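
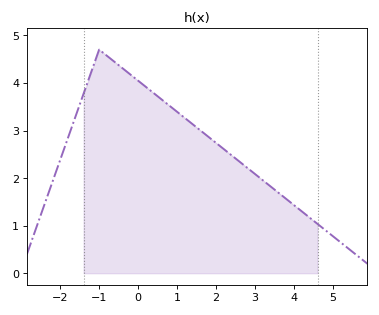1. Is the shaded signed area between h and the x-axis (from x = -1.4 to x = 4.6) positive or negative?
positive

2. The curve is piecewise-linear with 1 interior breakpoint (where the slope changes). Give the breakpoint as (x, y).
(-1, 4.7)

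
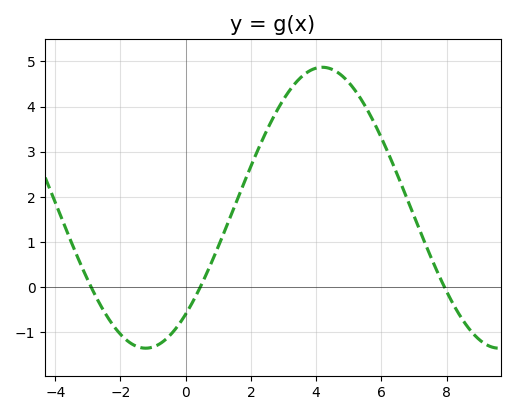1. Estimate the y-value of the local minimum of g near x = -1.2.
-1.3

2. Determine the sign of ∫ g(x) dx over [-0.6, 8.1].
positive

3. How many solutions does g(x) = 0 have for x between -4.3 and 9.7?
3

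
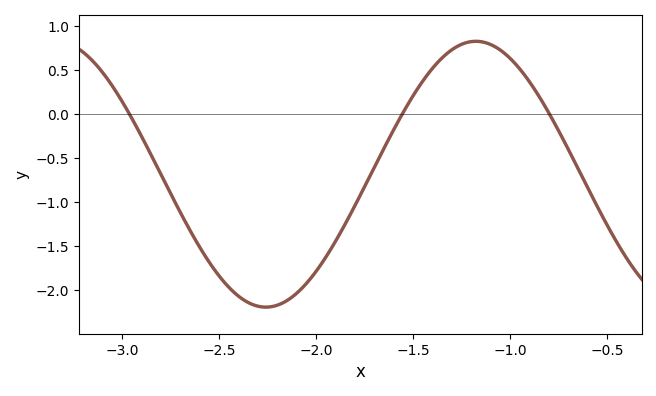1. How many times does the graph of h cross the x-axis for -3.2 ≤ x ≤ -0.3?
3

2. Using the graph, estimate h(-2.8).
-0.688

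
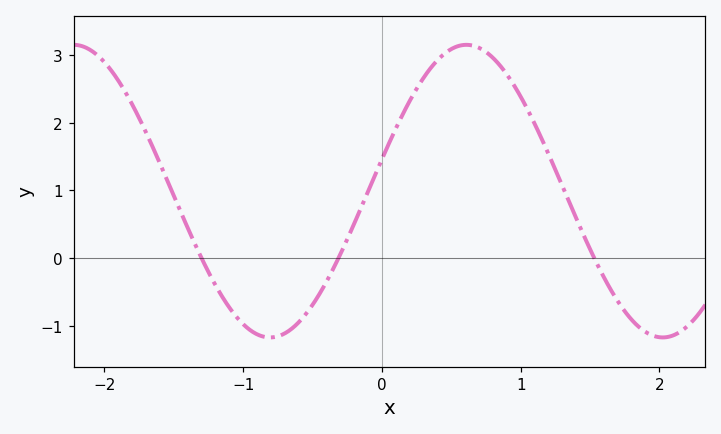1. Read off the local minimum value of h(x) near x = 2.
-1.2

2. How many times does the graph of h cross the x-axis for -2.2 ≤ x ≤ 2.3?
3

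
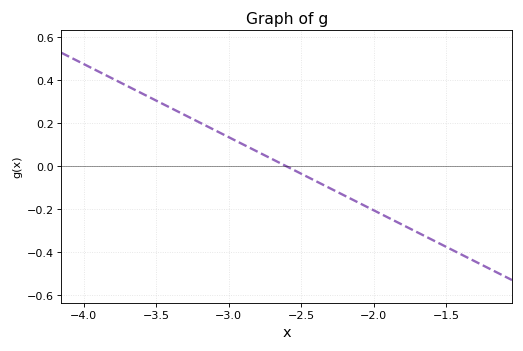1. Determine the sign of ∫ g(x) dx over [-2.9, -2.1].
negative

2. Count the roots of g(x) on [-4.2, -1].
1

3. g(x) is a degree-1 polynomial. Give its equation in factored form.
y = -0.34(x + 2.6)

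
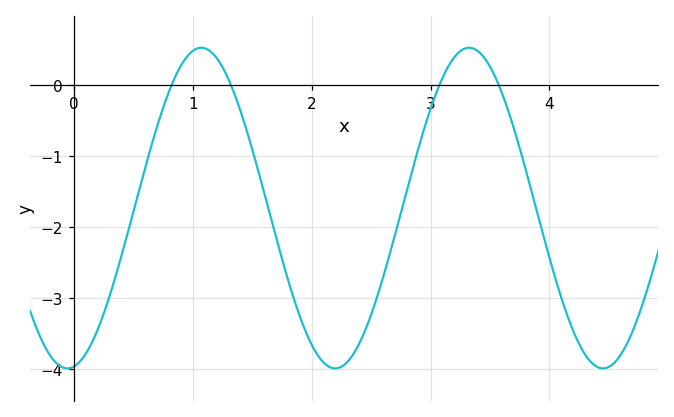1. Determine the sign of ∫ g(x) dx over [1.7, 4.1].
negative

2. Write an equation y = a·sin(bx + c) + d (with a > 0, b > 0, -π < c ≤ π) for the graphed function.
y = 2.26sin(2.79x - 1.42) - 1.73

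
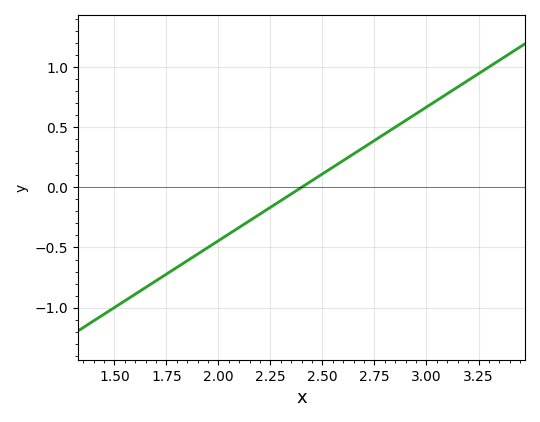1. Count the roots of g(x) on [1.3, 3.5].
1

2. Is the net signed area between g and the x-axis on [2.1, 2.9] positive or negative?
positive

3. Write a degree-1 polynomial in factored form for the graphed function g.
y = 1.11(x - 2.4)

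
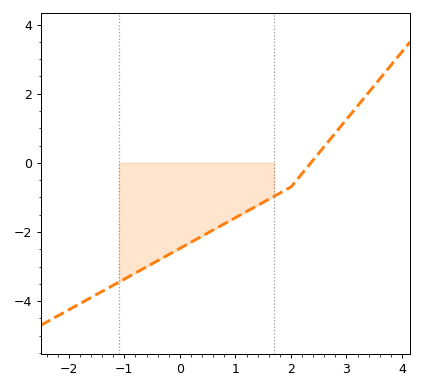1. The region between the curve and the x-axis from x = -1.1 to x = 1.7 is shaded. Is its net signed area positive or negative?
negative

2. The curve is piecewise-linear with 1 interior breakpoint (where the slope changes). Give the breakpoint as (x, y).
(2, -0.7)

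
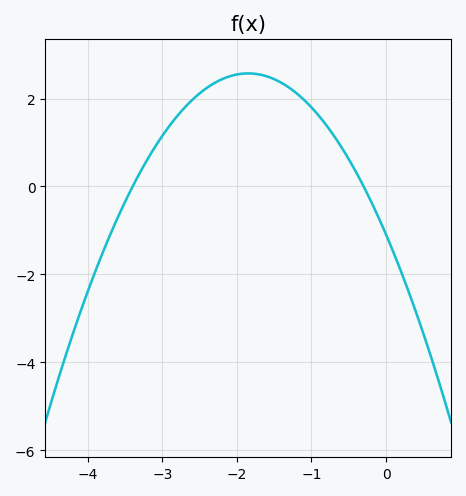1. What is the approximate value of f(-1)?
1.8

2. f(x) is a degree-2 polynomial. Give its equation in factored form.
y = -1.07(x + 3.4)(x + 0.3)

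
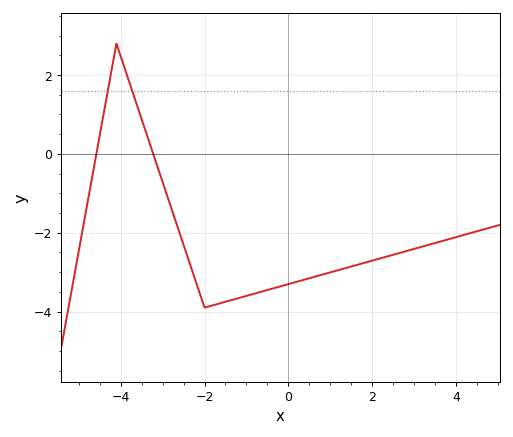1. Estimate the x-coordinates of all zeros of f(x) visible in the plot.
-4.58, -3.22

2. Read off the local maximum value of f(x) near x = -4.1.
2.8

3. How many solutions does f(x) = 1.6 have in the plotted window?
2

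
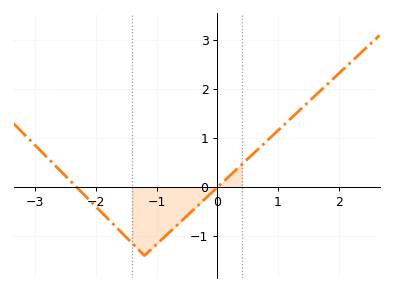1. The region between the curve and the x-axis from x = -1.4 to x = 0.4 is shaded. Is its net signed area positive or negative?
negative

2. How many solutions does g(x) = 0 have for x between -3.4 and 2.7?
2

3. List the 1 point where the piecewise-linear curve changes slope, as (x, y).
(-1.2, -1.4)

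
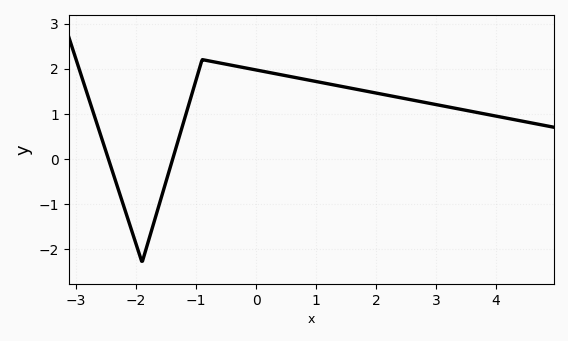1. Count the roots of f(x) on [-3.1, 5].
2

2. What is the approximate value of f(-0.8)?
2.17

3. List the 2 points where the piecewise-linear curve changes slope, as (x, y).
(-1.9, -2.3); (-0.9, 2.2)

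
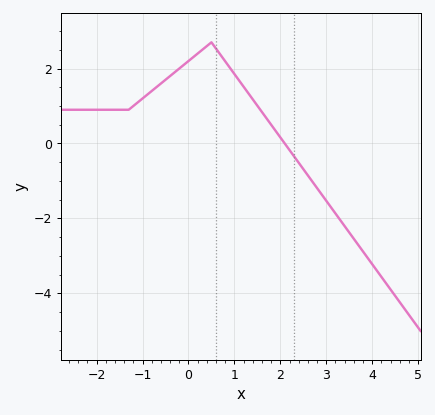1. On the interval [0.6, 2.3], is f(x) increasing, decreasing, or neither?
decreasing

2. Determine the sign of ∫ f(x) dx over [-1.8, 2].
positive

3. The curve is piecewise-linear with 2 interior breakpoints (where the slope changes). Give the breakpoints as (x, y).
(-1.3, 0.9); (0.5, 2.7)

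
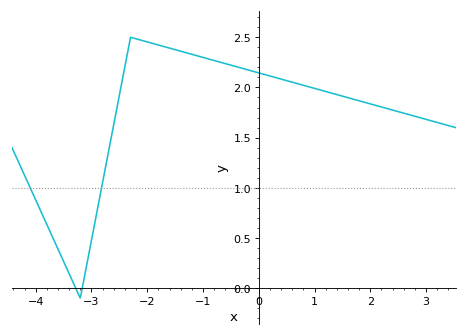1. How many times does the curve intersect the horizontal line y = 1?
2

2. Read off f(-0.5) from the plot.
2.2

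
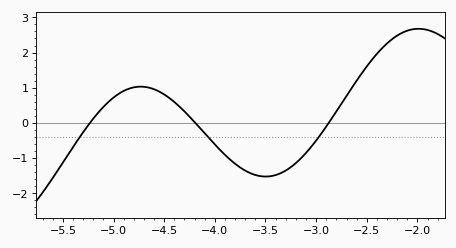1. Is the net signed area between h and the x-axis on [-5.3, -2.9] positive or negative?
negative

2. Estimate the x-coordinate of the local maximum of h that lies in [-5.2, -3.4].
-4.73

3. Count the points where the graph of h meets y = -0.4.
3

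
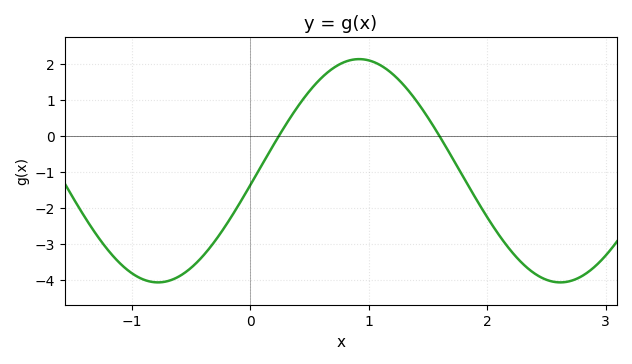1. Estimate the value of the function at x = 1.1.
2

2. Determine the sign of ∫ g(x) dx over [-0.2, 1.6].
positive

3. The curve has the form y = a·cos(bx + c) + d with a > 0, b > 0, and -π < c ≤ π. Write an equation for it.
y = 3.11cos(1.9x - 1.7) - 0.97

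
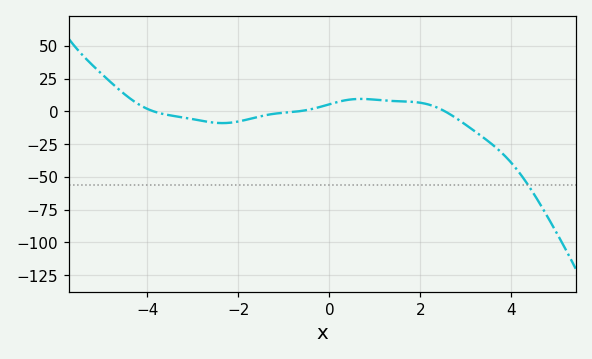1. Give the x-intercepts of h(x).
-3.8, -0.6, 2.6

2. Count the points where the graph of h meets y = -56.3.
1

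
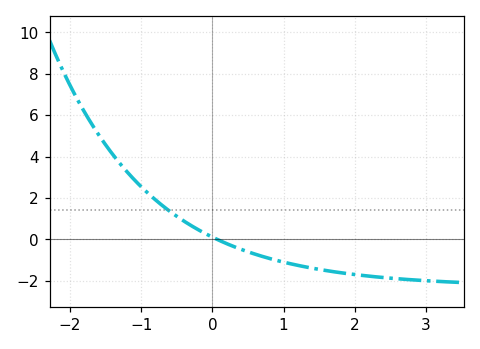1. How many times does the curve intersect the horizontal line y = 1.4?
1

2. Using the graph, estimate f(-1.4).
4.2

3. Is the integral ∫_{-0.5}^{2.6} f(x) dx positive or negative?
negative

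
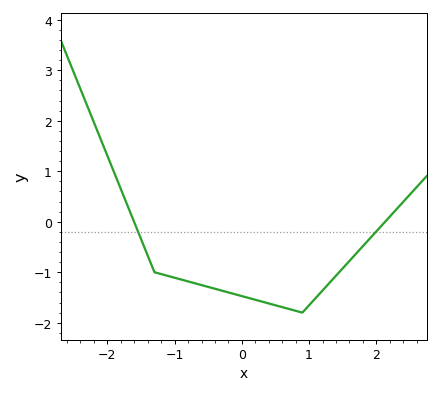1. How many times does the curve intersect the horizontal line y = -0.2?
2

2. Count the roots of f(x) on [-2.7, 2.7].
2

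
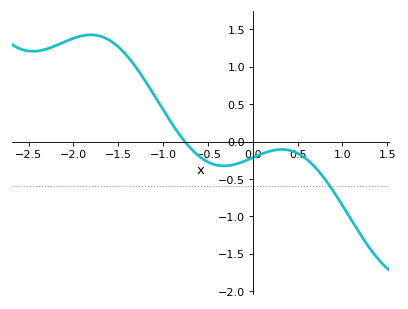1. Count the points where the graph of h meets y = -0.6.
1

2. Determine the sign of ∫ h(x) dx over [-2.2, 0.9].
positive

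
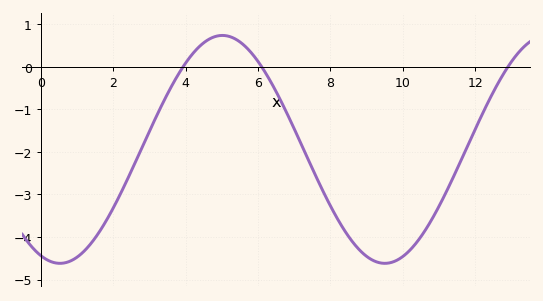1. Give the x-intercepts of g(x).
3.93, 6.11, 12.9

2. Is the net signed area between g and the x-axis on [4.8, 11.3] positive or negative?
negative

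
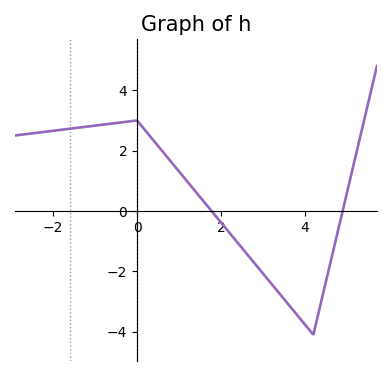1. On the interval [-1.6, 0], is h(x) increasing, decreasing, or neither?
increasing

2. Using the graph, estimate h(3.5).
-3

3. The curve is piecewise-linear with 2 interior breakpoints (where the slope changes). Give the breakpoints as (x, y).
(0, 3); (4.2, -4.1)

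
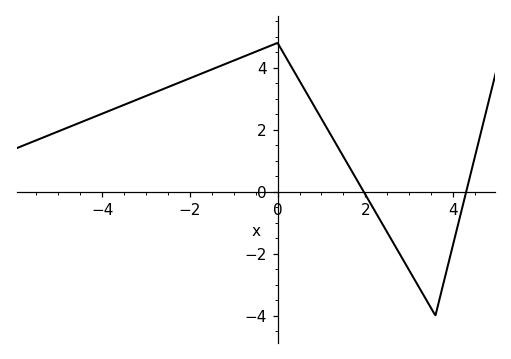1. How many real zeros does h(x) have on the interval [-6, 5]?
2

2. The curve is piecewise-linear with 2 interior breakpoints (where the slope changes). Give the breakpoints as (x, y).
(0, 4.8); (3.6, -4)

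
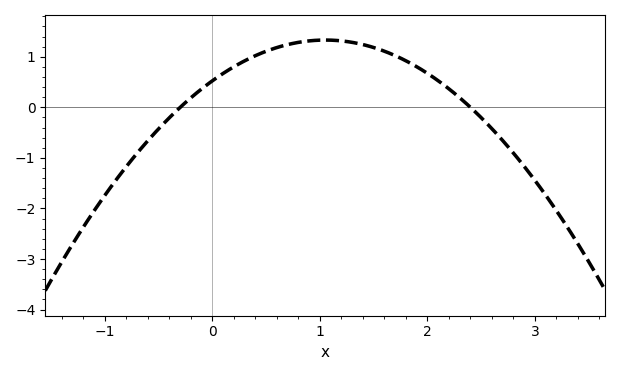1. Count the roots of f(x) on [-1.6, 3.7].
2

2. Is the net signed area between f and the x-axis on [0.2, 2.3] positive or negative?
positive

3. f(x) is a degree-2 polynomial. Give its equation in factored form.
y = -0.73(x + 0.3)(x - 2.4)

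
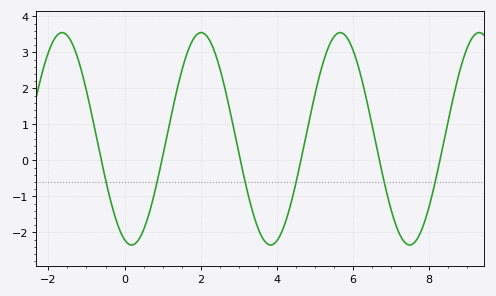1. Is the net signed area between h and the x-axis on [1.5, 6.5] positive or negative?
positive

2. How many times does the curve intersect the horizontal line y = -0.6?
6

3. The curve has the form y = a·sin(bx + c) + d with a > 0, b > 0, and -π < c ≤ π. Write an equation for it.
y = 2.95sin(1.72x - 1.89) + 0.6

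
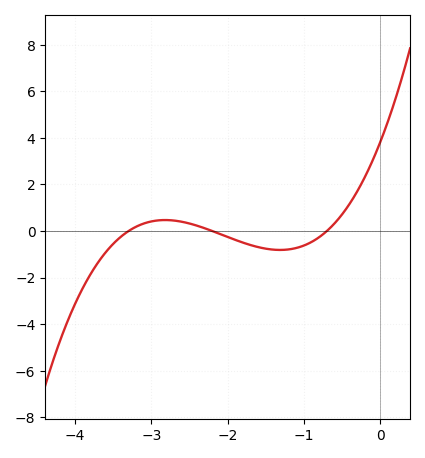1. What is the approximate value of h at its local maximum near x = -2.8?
0.4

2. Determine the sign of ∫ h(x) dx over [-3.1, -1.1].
negative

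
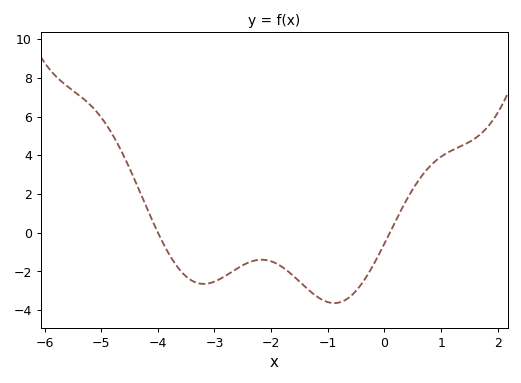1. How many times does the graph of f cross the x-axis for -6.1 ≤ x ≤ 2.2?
2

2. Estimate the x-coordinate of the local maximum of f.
-2.17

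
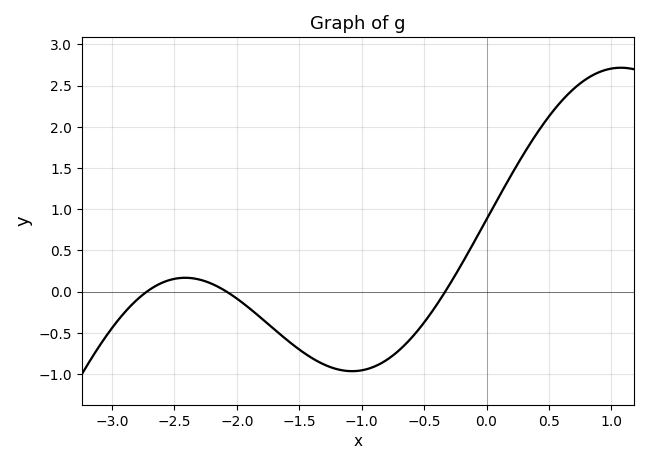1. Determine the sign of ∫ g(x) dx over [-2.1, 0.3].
negative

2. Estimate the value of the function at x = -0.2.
0.332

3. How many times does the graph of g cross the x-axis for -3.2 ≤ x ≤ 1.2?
3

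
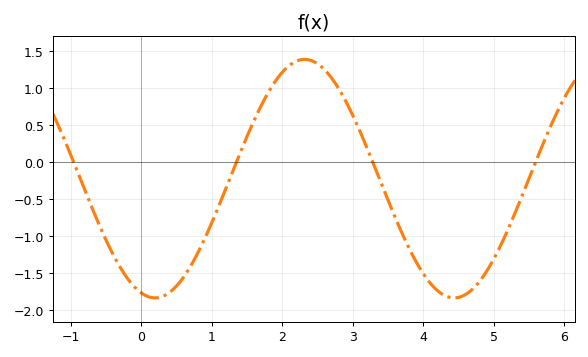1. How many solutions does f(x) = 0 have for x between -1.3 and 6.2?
4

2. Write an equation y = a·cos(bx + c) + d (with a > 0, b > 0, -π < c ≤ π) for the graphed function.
y = 1.61cos(1.48x + 2.85) - 0.22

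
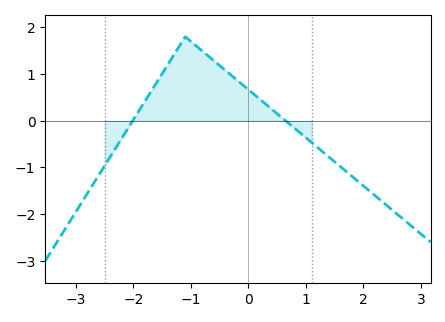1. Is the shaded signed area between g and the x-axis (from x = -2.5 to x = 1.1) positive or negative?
positive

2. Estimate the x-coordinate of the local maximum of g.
-1.1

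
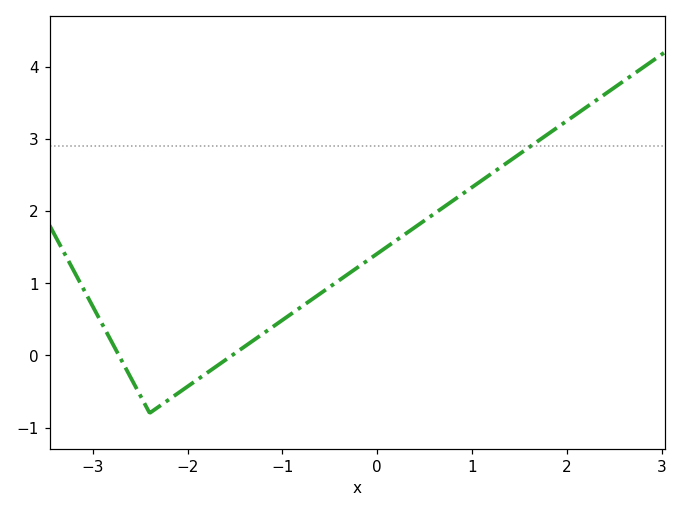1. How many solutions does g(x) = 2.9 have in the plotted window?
1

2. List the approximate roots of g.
-2.7, -1.5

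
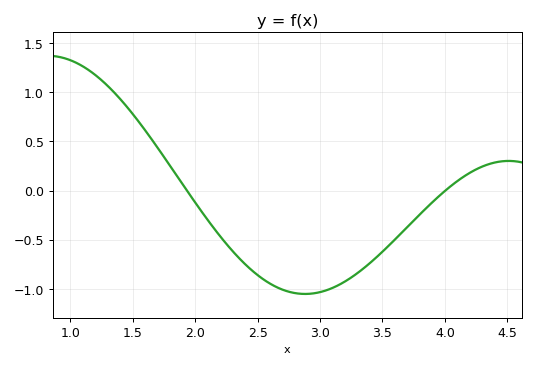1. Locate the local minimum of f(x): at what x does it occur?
2.88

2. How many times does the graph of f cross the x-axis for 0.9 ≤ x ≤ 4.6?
2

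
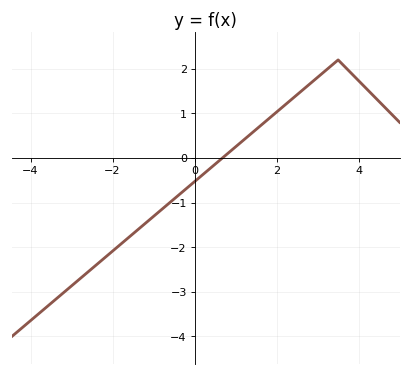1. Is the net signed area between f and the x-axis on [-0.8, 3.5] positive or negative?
positive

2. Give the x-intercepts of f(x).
0.678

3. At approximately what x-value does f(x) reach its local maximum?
3.5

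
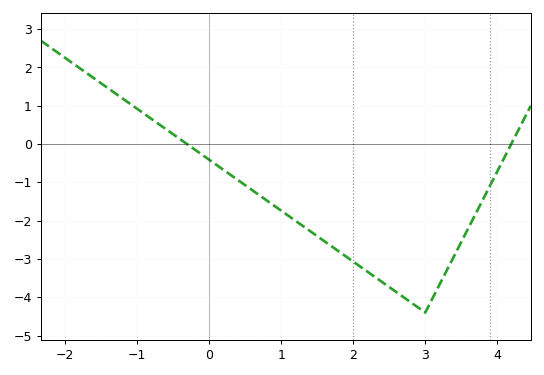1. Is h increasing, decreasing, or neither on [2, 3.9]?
neither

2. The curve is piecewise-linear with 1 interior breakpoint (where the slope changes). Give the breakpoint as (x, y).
(3, -4.4)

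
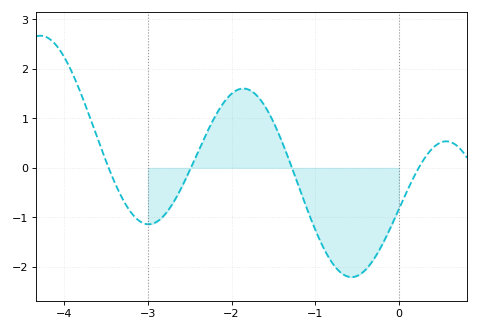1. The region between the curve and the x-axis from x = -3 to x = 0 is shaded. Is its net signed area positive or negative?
negative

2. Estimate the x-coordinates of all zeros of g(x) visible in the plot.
-3.5, -2.5, -1.3, 0.2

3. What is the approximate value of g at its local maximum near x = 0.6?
0.5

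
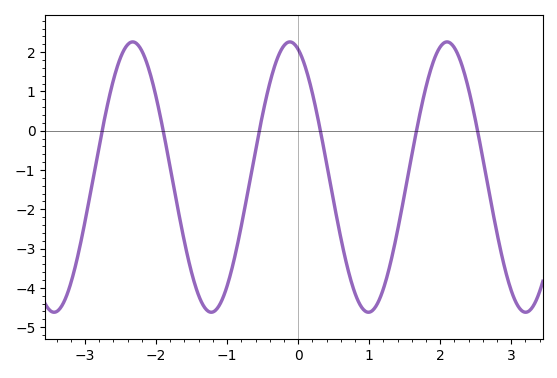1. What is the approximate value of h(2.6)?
-0.705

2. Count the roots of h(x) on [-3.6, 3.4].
6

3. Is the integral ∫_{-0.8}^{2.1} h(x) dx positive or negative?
negative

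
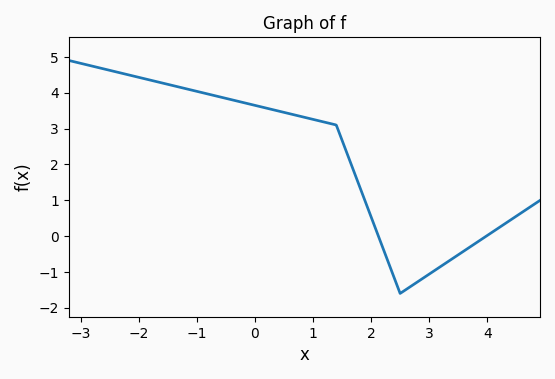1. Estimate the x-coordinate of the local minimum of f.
2.5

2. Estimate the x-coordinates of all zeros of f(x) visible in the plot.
2.13, 3.98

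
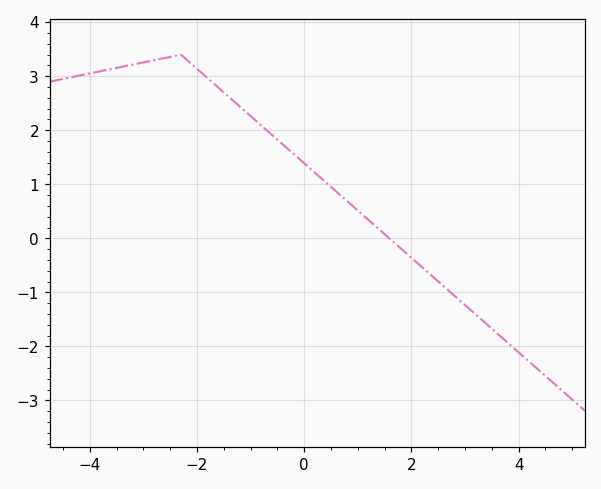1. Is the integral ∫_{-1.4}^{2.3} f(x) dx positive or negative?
positive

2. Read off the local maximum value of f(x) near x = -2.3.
3.4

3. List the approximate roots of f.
1.59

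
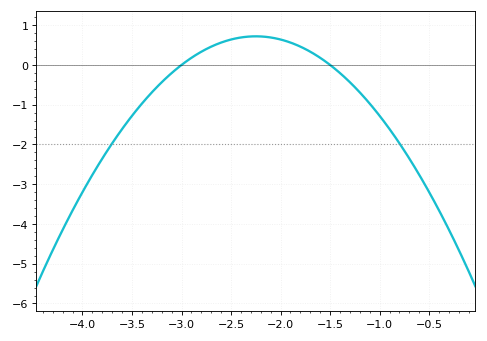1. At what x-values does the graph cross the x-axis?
-3, -1.5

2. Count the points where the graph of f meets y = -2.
2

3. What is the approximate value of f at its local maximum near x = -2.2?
0.7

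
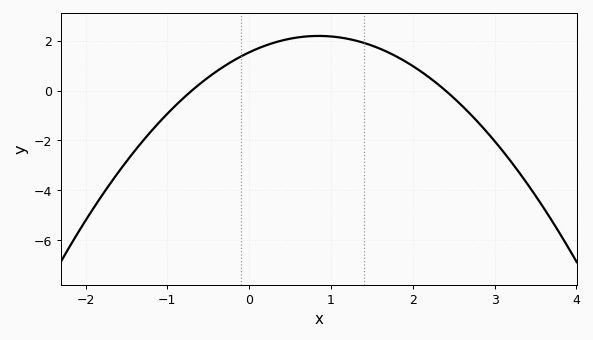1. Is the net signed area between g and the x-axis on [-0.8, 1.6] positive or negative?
positive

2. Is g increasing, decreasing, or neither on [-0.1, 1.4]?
neither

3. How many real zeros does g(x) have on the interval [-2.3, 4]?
2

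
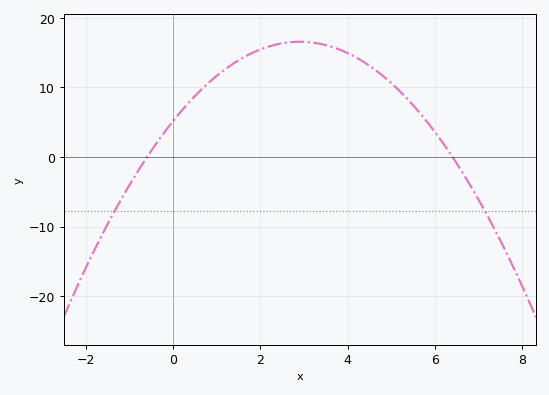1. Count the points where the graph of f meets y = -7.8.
2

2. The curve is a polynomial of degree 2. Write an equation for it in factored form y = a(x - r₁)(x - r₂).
y = -1.35(x + 0.6)(x - 6.4)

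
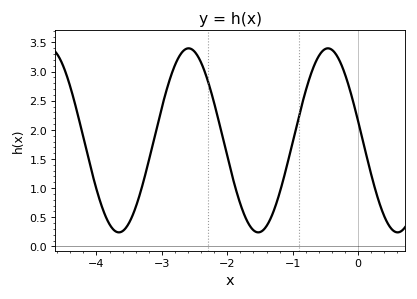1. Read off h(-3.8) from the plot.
0.4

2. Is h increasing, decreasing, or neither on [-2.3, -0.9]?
neither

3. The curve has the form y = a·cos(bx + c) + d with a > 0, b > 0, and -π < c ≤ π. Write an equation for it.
y = 1.58cos(3x + 1.4) + 1.82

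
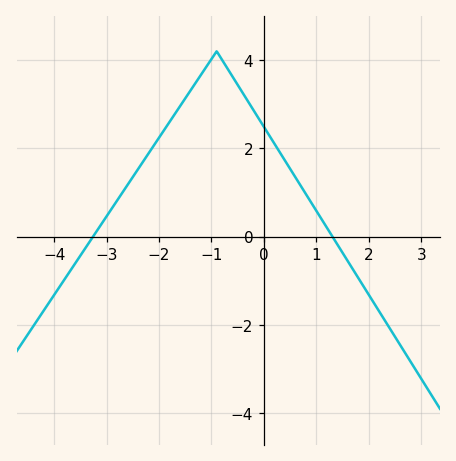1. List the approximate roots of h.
-3.26, 1.31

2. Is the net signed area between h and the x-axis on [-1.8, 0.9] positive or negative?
positive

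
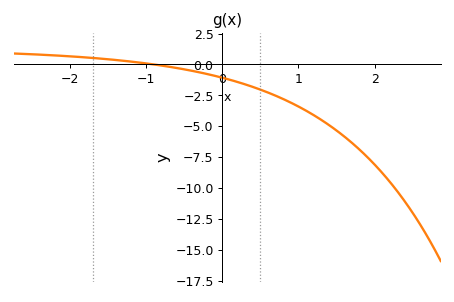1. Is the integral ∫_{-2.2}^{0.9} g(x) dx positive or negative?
negative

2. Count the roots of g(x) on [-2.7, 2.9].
1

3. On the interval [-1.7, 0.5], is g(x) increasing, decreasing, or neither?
decreasing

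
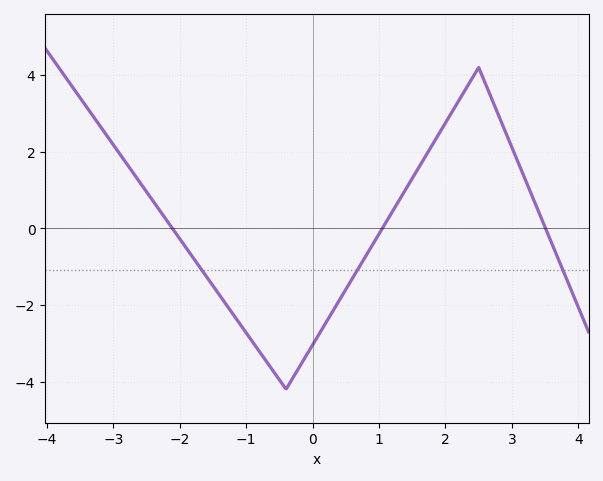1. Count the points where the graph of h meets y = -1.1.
3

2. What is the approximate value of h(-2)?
-0.275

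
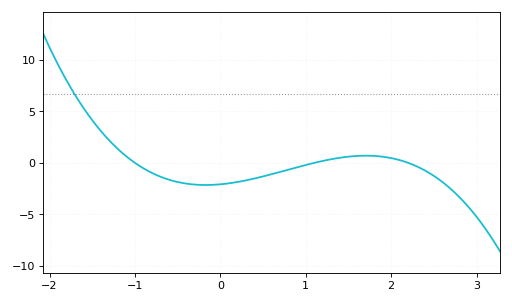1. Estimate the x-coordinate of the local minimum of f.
-0.2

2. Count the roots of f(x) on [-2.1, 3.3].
3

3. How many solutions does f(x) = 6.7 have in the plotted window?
1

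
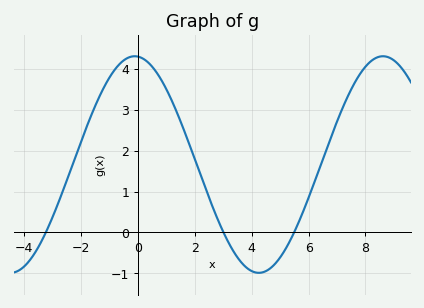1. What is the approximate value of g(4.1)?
-0.974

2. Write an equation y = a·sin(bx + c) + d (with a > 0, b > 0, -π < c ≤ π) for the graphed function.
y = 2.65sin(0.72x + 1.65) + 1.66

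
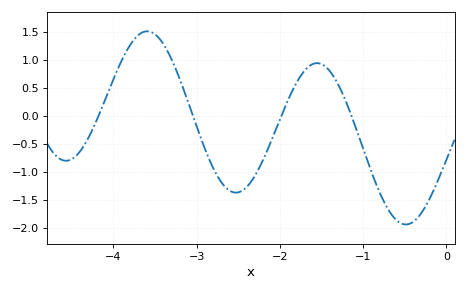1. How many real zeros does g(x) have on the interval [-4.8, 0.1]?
4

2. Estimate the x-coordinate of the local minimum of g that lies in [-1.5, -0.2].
-0.487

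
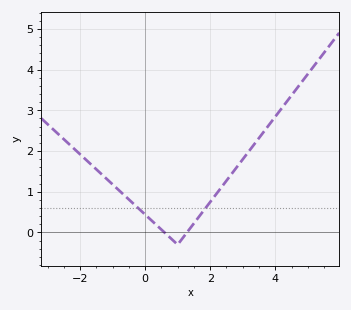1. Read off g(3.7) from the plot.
2.5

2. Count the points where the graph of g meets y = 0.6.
2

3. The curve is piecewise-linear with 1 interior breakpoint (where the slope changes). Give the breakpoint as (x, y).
(1, -0.3)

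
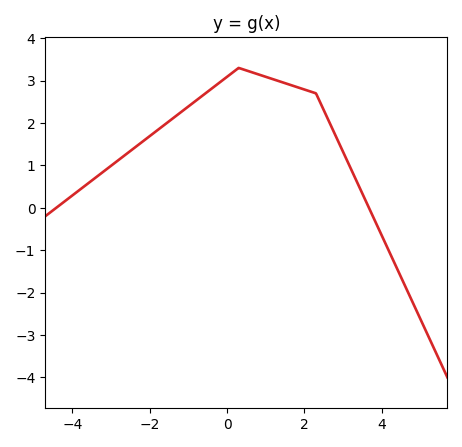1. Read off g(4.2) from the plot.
-1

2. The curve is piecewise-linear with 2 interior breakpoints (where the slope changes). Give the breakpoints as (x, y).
(0.3, 3.3); (2.3, 2.7)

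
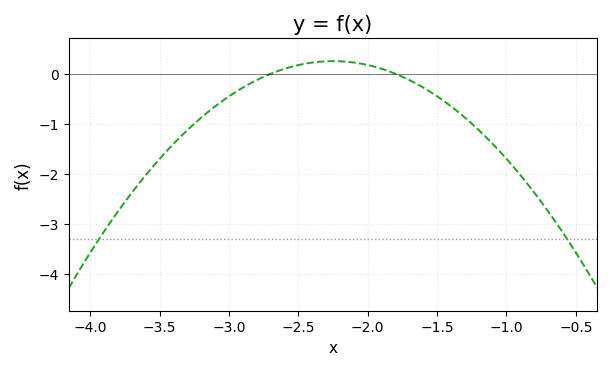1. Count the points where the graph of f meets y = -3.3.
2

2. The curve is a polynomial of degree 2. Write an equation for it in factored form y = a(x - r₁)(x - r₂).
y = -1.25(x + 2.7)(x + 1.8)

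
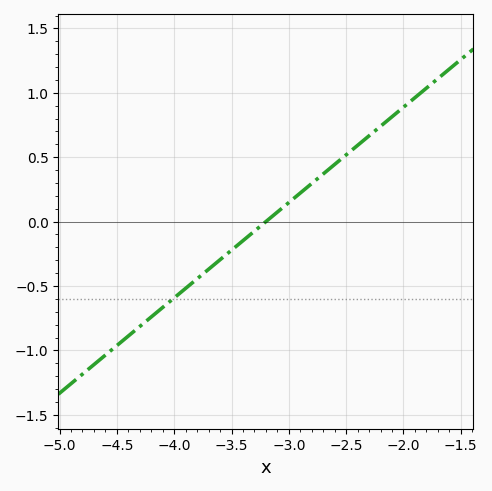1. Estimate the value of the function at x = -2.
0.888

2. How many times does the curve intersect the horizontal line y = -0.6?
1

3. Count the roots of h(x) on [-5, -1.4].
1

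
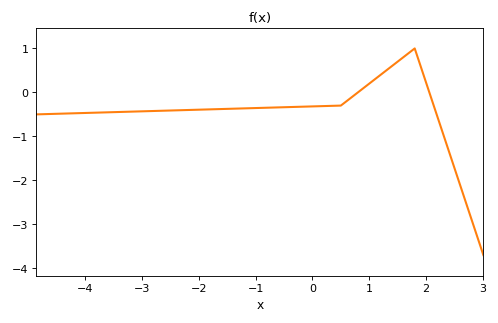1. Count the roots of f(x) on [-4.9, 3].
2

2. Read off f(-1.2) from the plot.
-0.363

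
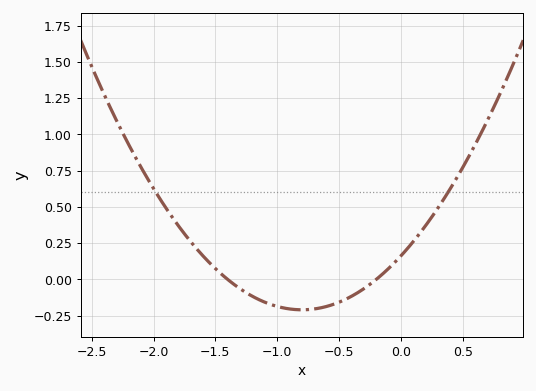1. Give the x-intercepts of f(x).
-1.4, -0.2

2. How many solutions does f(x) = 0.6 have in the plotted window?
2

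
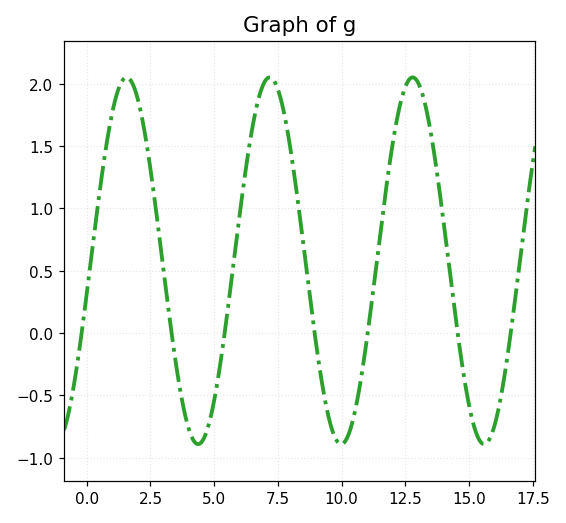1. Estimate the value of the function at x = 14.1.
0.7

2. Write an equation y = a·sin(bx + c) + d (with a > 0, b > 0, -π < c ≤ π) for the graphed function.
y = 1.47sin(1.1x - 0.18) + 0.58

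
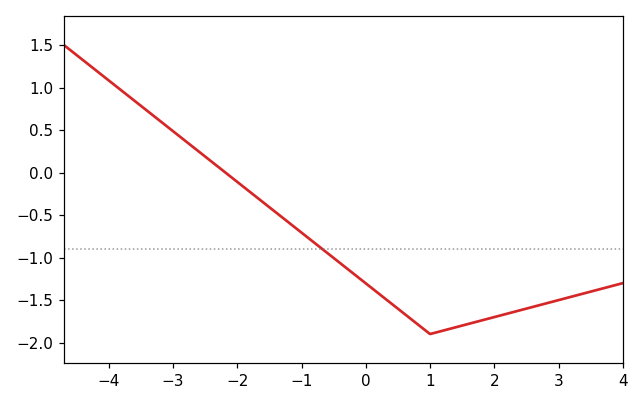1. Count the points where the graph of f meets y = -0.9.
1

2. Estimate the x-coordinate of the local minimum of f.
1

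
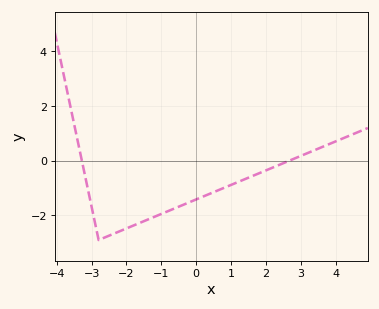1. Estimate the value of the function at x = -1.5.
-2.2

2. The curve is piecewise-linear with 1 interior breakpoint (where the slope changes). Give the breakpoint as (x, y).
(-2.8, -2.9)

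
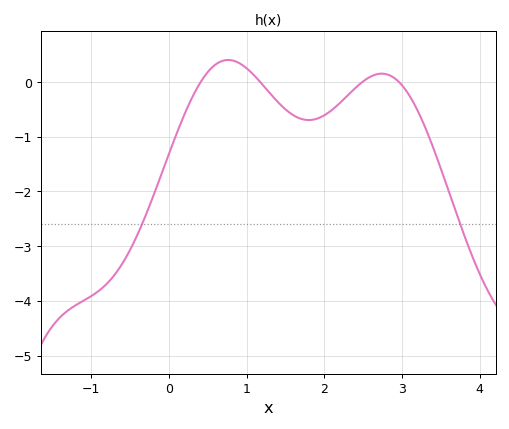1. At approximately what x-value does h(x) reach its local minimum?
1.8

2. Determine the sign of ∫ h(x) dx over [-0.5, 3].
negative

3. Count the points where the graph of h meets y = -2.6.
2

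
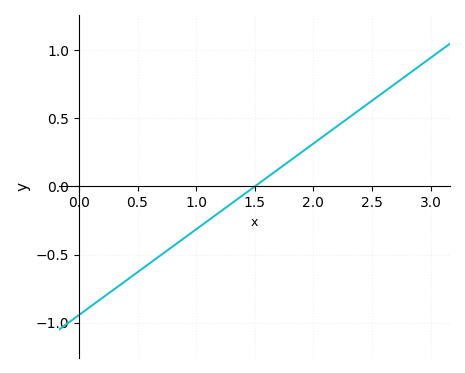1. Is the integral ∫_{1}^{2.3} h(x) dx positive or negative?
positive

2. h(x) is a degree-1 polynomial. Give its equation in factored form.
y = 0.63(x - 1.5)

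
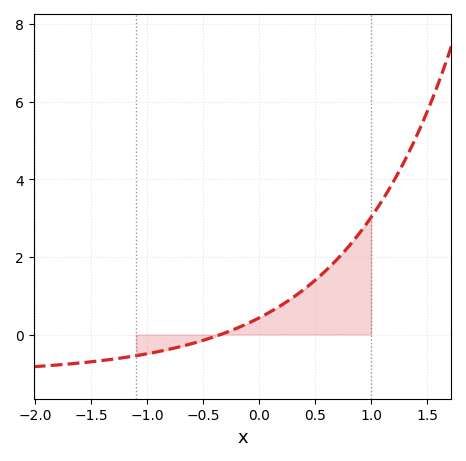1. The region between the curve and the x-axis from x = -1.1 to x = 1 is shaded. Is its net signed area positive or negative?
positive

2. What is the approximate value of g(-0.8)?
-0.378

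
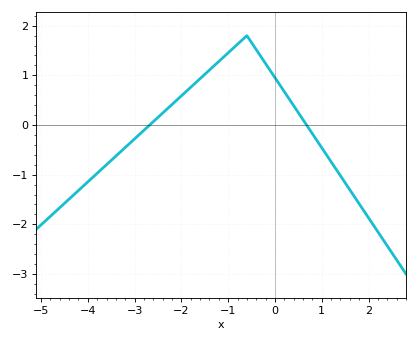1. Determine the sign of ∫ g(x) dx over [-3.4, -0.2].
positive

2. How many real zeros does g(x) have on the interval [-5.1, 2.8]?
2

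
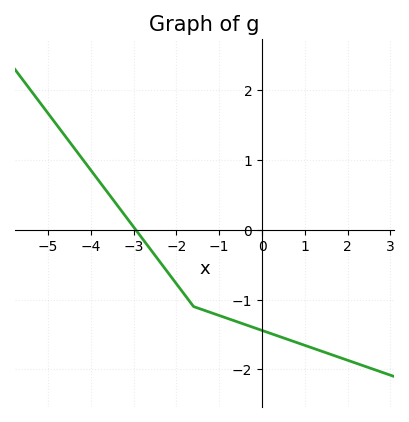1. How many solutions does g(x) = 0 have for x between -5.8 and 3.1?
1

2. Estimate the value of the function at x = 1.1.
-1.7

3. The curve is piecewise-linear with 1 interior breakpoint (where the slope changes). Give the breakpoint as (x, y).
(-1.6, -1.1)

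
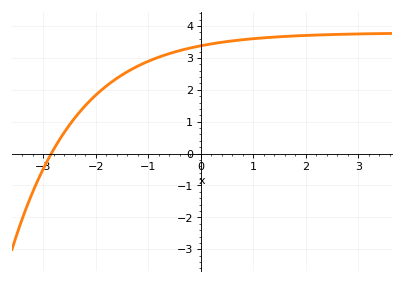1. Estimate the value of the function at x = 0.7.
3.55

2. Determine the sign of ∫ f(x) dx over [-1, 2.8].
positive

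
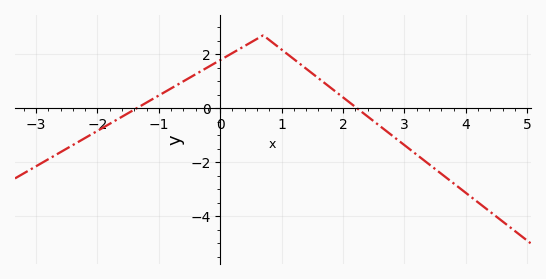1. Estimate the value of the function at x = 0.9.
2.35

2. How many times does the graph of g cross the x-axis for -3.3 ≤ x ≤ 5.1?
2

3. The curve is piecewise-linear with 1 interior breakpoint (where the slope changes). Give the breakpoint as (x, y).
(0.7, 2.7)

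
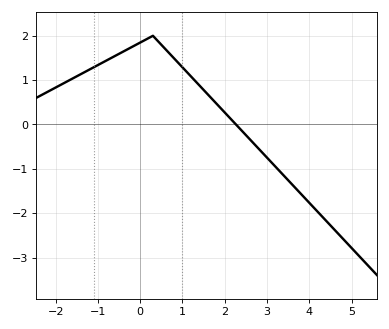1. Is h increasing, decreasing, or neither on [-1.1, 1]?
neither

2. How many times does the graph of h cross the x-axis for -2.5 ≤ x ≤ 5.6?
1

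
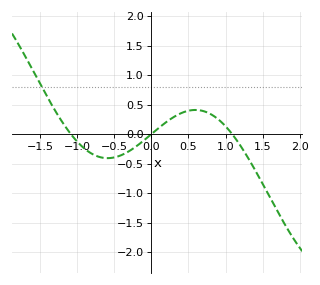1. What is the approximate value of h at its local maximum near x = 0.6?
0.408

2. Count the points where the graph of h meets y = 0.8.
1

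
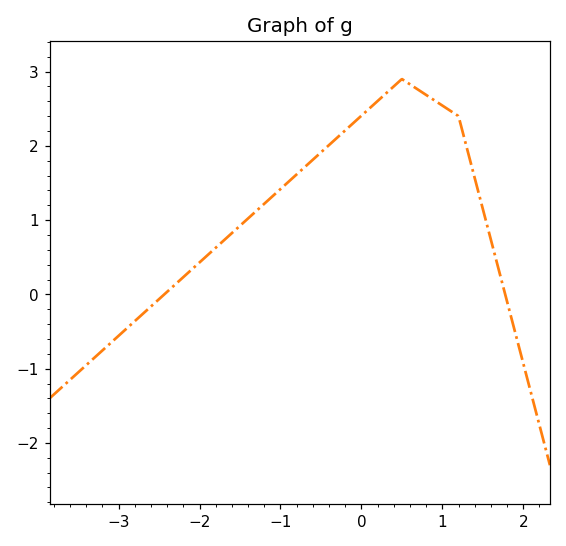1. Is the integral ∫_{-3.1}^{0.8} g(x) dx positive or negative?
positive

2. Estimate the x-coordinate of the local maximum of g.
0.5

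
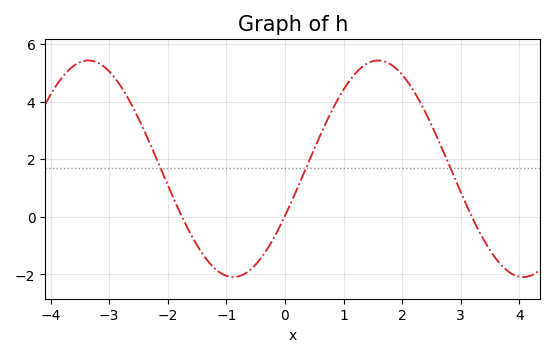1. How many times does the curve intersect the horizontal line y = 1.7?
3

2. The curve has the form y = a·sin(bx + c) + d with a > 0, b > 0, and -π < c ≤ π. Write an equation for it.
y = 3.76sin(1.3x - 0.45) + 1.67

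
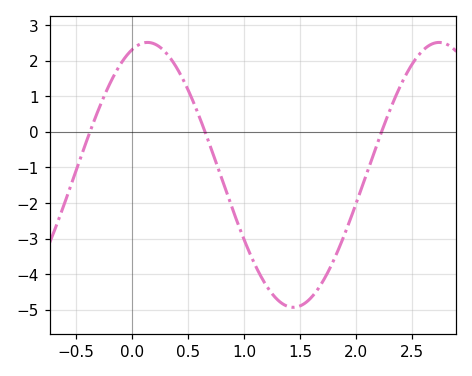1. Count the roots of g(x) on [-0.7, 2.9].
3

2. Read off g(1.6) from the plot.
-4.7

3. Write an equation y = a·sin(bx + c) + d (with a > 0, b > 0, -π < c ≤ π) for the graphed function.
y = 3.72sin(2.4x + 1.2) - 1.21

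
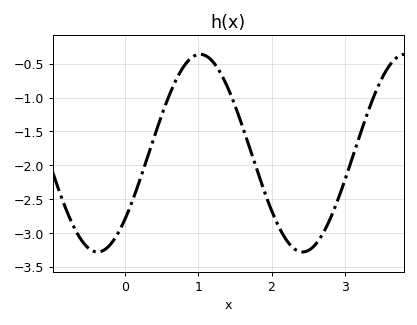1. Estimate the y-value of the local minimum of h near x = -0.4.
-3.3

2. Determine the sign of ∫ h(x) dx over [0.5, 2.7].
negative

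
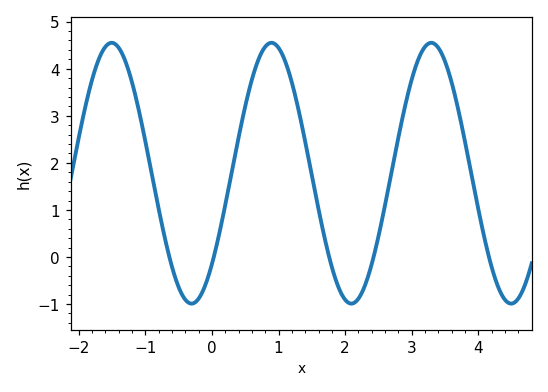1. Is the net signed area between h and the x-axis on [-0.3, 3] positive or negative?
positive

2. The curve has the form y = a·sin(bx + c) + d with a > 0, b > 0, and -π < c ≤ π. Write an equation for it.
y = 2.77sin(2.62x - 0.772) + 1.78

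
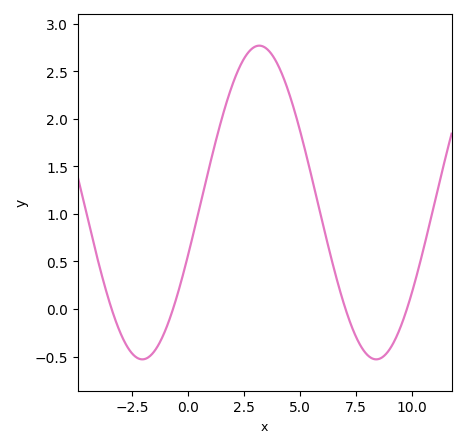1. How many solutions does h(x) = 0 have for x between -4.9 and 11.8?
4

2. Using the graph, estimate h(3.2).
2.77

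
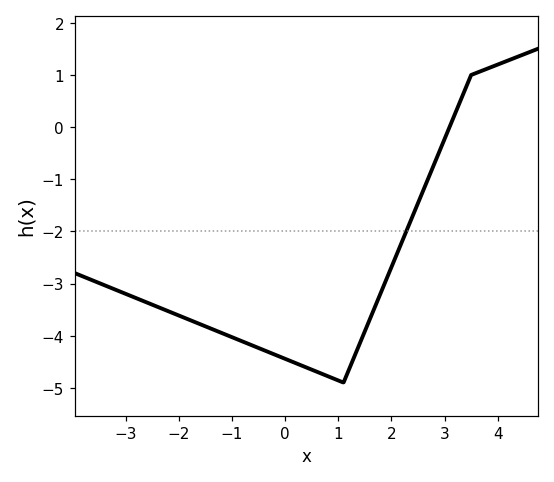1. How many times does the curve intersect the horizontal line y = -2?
1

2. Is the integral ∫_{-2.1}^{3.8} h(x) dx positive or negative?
negative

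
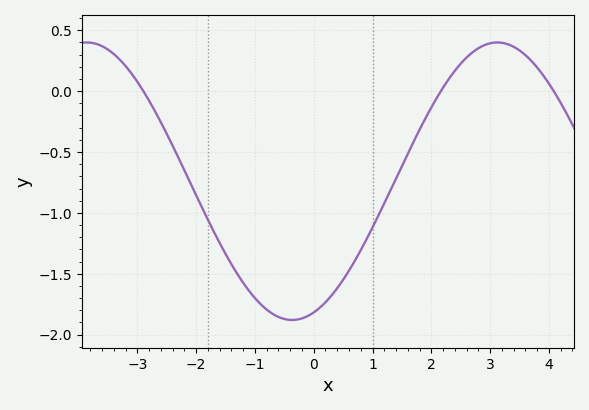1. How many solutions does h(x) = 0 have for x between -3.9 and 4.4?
3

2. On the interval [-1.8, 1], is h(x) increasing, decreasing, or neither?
neither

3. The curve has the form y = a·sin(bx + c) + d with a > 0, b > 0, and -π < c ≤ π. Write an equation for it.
y = 1.14sin(0.9x - 1.2) - 0.74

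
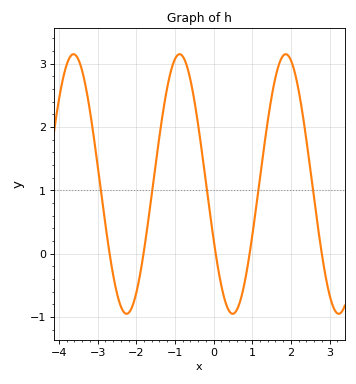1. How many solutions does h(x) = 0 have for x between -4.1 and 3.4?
5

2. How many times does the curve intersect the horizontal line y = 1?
5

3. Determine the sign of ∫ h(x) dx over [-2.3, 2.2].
positive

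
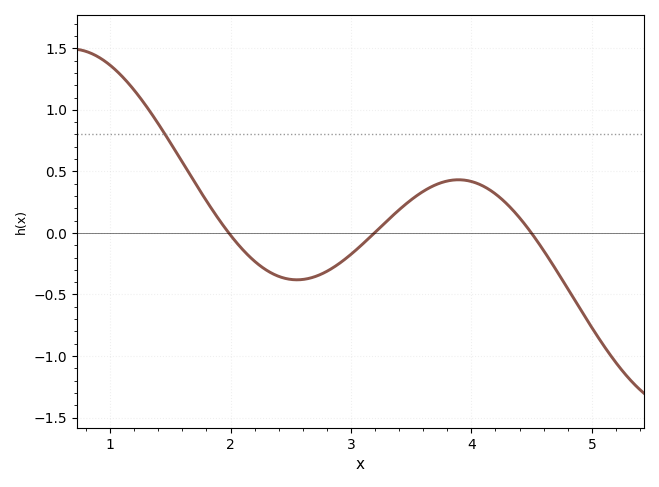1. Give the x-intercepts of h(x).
2, 3.2, 4.5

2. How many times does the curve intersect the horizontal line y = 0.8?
1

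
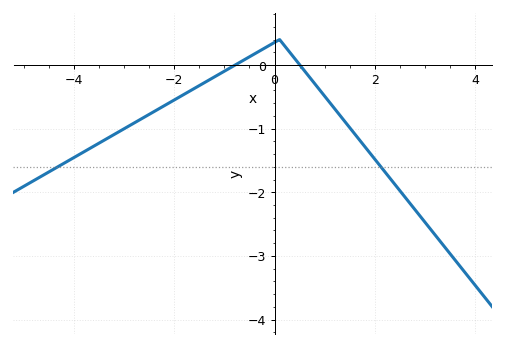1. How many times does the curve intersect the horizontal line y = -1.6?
2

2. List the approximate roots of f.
-0.8, 0.6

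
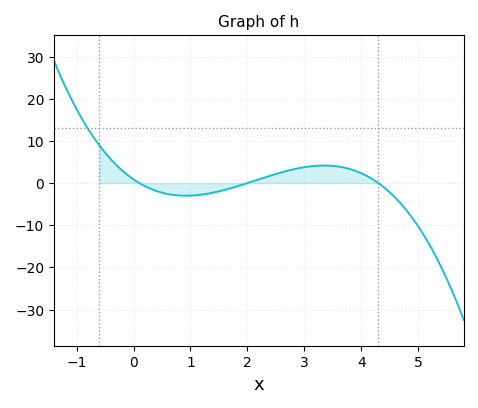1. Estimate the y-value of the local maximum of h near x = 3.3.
4.17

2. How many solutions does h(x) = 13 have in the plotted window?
1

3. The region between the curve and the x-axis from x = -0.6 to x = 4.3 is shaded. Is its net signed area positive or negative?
positive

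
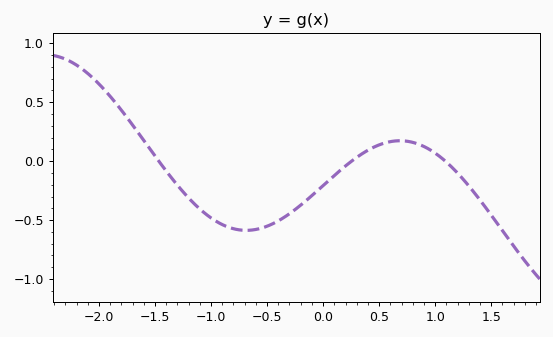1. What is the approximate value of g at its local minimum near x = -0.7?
-0.587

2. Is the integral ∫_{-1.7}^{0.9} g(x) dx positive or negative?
negative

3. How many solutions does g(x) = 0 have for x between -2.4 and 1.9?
3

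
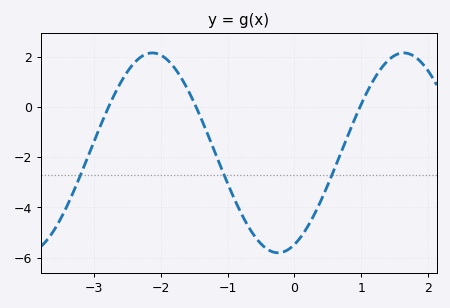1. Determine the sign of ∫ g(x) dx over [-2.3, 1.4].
negative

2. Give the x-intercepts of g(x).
-2.78, -1.47, 0.979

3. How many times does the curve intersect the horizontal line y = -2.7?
3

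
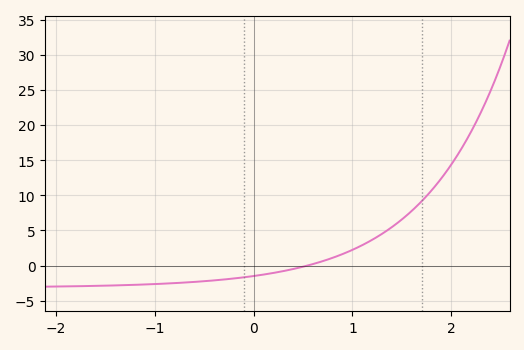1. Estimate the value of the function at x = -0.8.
-2.5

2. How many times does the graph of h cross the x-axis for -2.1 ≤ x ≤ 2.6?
1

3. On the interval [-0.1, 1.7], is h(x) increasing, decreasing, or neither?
increasing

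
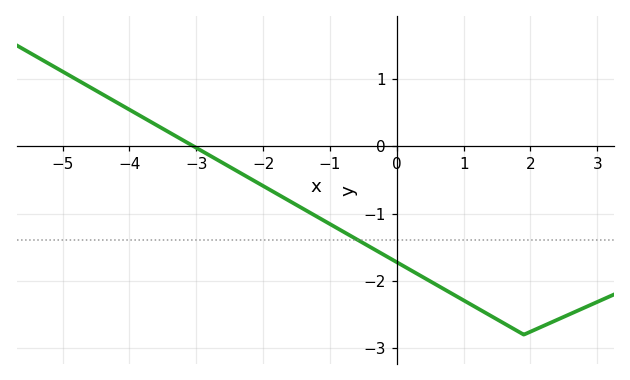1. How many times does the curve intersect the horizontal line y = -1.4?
1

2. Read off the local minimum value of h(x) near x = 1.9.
-2.8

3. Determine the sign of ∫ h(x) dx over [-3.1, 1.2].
negative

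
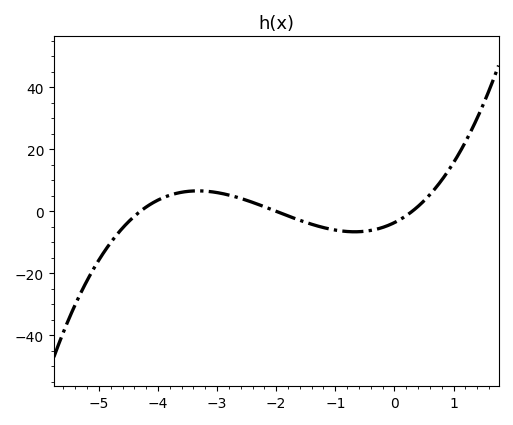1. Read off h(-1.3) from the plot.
-4.74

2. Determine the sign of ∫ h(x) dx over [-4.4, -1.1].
positive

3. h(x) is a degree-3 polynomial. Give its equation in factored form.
y = 1.41(x + 4.3)(x + 2)(x - 0.3)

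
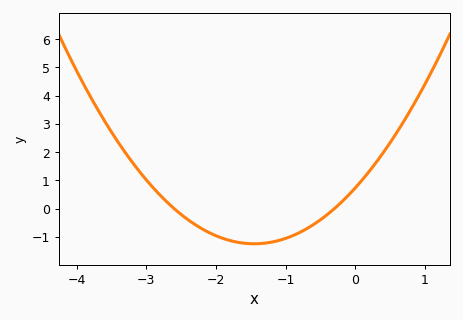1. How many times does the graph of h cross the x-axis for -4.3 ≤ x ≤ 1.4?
2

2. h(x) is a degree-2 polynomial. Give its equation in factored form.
y = 0.94(x + 2.6)(x + 0.3)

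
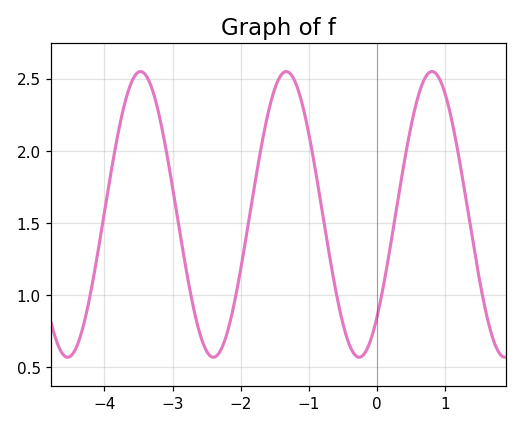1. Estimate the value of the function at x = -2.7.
0.926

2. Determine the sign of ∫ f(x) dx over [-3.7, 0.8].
positive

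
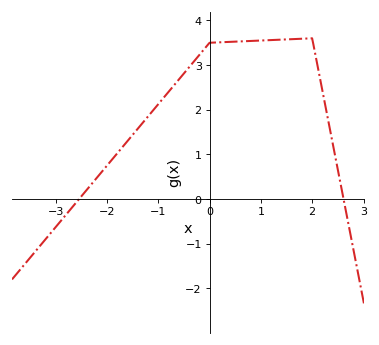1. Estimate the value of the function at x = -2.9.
-0.494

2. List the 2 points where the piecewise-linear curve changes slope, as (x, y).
(0, 3.5); (2, 3.6)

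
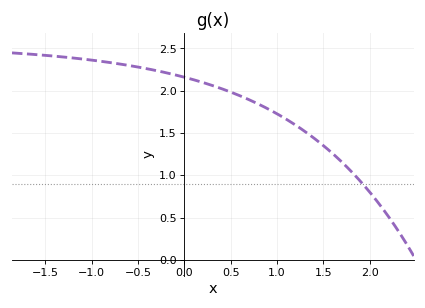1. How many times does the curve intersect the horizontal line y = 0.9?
1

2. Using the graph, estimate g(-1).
2.35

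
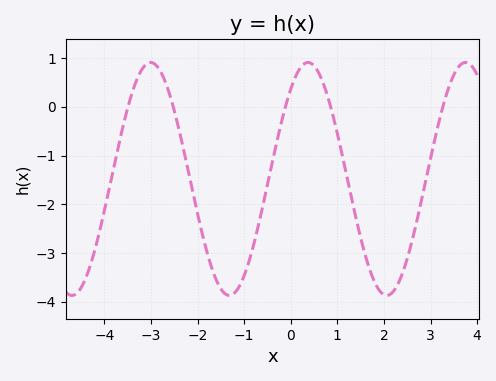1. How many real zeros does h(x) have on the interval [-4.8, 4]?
5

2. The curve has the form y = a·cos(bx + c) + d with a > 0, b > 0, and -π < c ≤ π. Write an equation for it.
y = 2.39cos(1.86x - 0.692) - 1.48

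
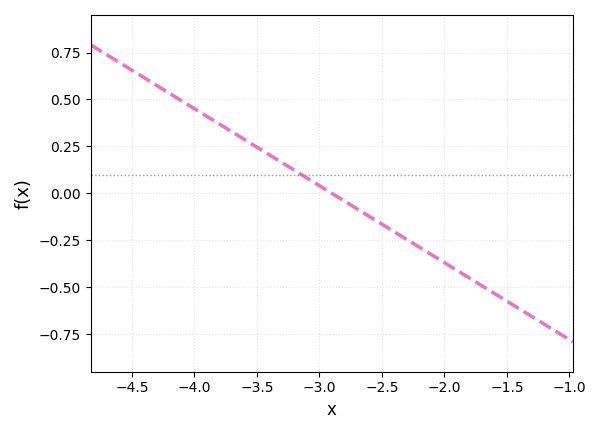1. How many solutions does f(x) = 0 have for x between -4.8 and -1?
1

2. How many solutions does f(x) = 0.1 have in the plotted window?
1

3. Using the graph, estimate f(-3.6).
0.28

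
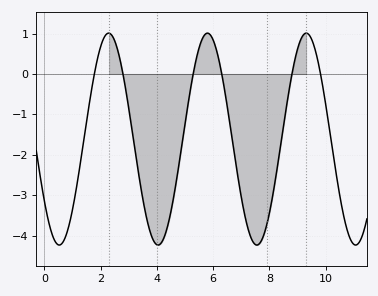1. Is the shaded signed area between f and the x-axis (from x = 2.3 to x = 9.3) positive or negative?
negative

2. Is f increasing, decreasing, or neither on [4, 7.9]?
neither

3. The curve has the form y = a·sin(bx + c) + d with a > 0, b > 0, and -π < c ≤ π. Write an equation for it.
y = 2.62sin(1.79x - 2.52) - 1.61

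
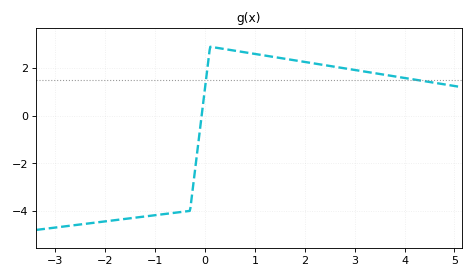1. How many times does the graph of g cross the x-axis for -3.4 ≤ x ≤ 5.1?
1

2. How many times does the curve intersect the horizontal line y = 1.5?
2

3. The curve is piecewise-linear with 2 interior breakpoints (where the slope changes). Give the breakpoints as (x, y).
(-0.3, -4); (0.1, 2.9)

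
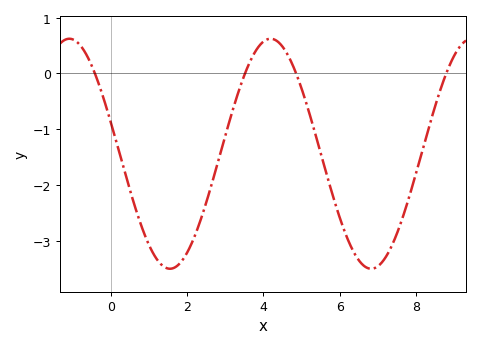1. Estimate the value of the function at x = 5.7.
-1.91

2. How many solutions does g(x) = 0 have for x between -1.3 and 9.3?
4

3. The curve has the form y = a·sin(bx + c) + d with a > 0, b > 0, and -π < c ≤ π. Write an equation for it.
y = 2.06sin(1.19x + 2.87) - 1.44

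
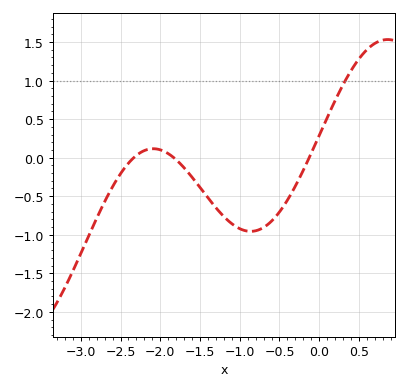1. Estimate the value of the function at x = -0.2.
-0.15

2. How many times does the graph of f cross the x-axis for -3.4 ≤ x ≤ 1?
3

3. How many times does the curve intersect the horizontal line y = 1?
1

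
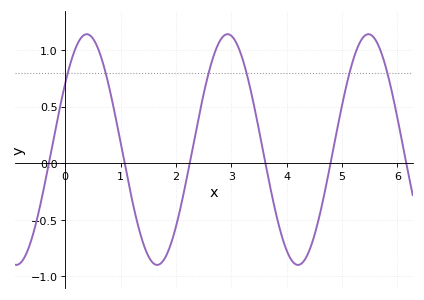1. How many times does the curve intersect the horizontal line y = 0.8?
6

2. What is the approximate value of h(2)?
-0.55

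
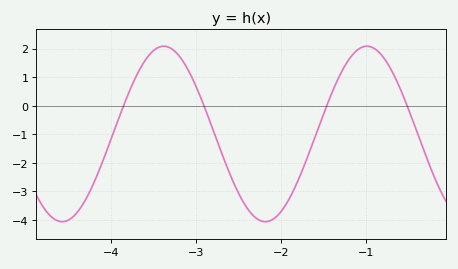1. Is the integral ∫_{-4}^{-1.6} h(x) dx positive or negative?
negative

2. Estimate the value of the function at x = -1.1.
1.9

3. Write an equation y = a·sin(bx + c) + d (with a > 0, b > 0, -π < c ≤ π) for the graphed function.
y = 3.07sin(2.6x - 2.1) - 0.99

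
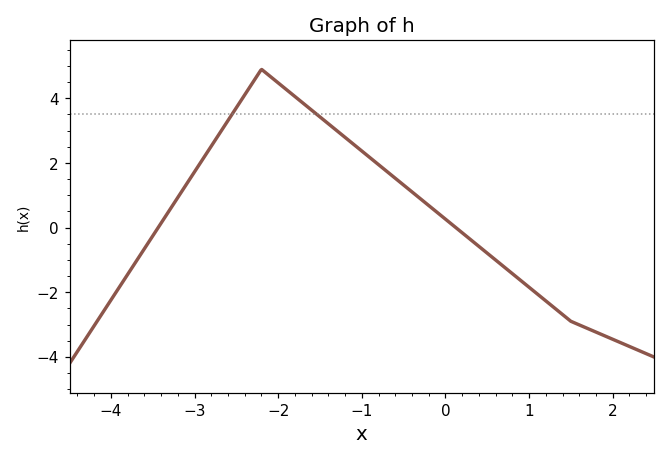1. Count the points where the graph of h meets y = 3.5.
2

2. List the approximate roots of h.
-3.4, 0.1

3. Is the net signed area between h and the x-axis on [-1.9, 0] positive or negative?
positive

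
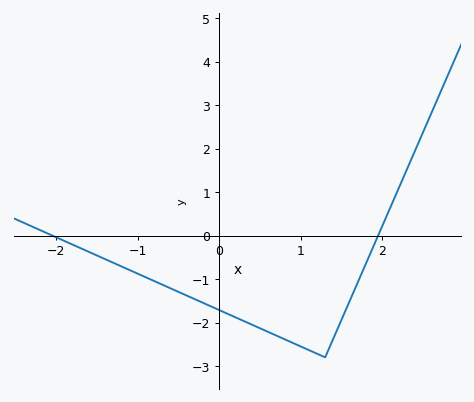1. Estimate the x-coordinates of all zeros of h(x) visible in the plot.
-2.05, 1.95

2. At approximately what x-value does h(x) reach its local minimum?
1.3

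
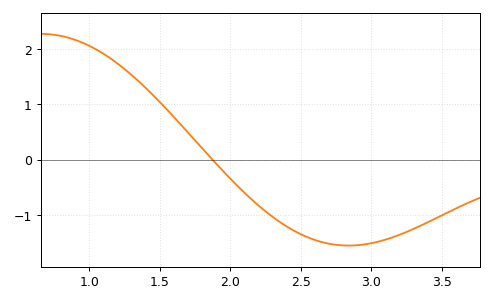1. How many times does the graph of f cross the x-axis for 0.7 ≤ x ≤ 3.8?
1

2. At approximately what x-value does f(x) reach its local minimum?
2.84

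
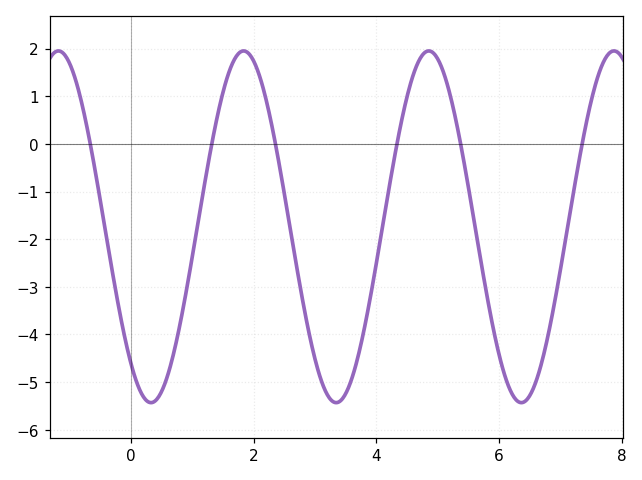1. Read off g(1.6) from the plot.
1.5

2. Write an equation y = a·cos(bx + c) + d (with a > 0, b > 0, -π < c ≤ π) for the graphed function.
y = 3.69cos(2.1x + 2.5) - 1.74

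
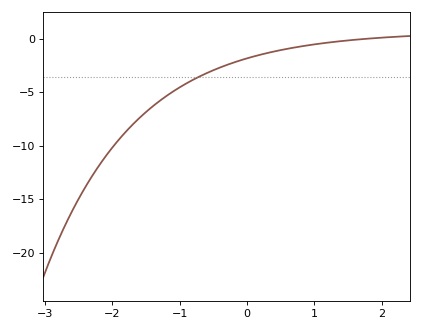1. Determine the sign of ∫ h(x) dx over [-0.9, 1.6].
negative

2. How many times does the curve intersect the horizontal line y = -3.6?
1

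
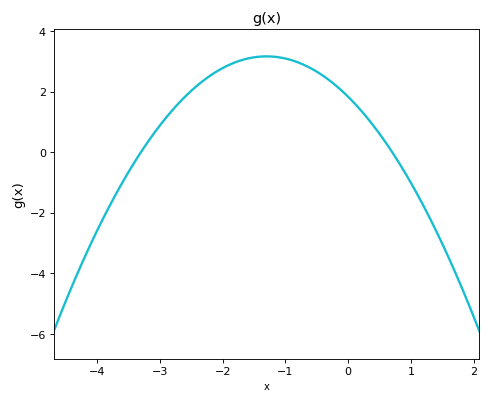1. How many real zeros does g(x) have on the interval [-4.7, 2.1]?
2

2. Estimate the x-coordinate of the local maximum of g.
-1.3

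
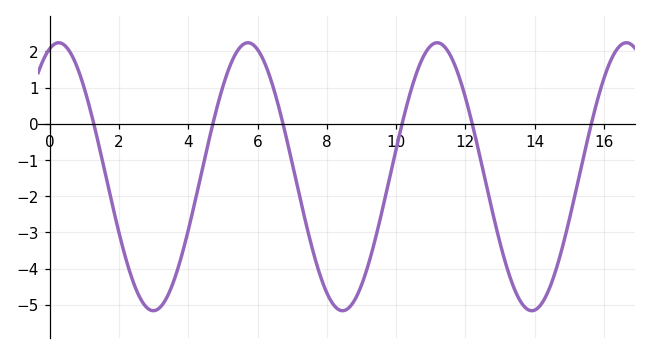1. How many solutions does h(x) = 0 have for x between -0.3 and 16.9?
6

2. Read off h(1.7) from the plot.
-1.8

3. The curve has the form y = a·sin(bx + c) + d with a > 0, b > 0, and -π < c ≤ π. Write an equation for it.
y = 3.7sin(1.1x + 1.3) - 1.46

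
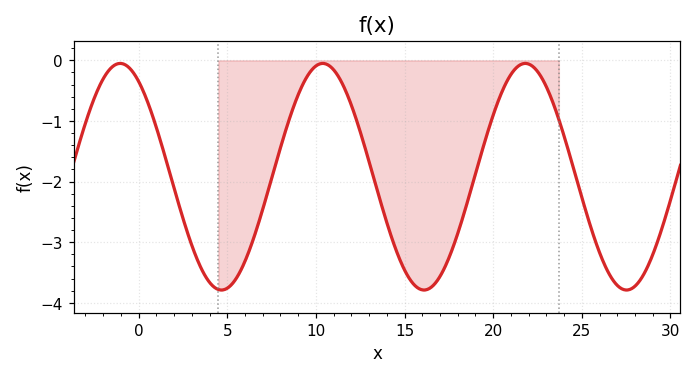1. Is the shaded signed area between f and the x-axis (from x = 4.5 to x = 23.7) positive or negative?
negative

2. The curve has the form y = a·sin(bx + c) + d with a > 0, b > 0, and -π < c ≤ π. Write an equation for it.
y = 1.87sin(0.55x + 2.1) - 1.92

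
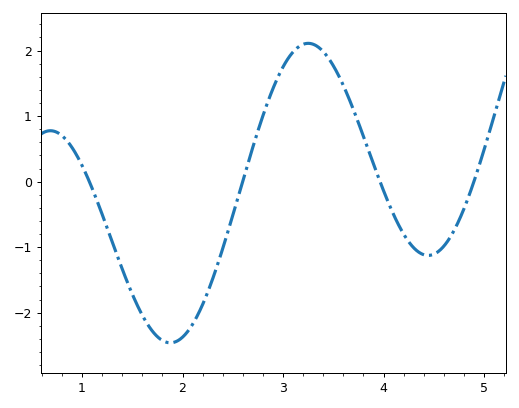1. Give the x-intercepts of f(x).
1.07, 2.6, 3.97, 4.9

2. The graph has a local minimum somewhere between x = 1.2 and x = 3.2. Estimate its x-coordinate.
1.88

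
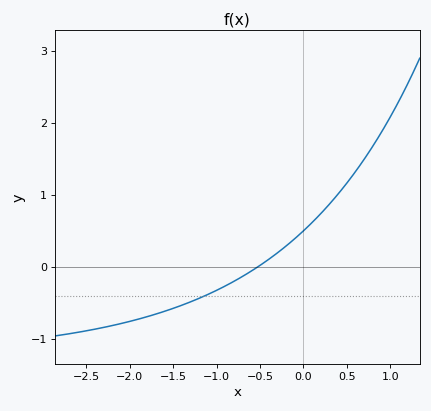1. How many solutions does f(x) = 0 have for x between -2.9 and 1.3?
1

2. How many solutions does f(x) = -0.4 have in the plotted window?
1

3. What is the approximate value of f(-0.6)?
-0.059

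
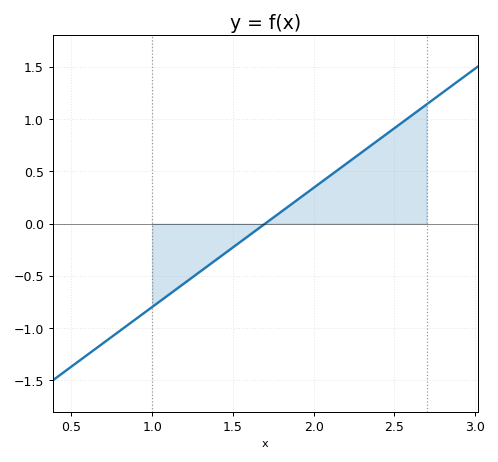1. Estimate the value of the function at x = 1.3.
-0.456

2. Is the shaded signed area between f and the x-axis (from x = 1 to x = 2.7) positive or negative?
positive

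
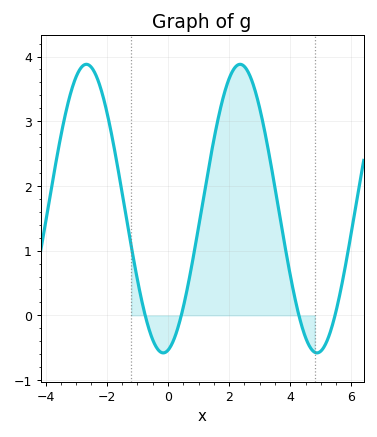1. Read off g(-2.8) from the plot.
3.8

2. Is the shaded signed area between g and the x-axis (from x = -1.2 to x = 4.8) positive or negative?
positive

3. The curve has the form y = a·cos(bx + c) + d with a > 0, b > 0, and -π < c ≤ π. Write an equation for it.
y = 2.23cos(1.2x - 3) + 1.65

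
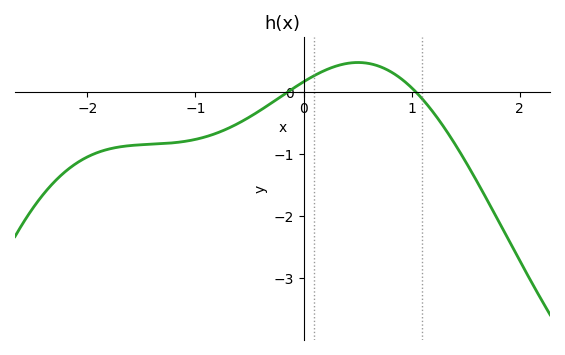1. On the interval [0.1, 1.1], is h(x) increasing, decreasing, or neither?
neither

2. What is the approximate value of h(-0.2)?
-0.064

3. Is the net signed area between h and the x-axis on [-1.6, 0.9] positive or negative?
negative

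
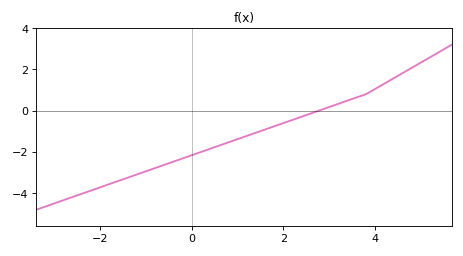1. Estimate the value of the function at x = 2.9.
0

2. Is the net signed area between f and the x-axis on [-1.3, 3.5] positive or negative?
negative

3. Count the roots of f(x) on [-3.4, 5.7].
1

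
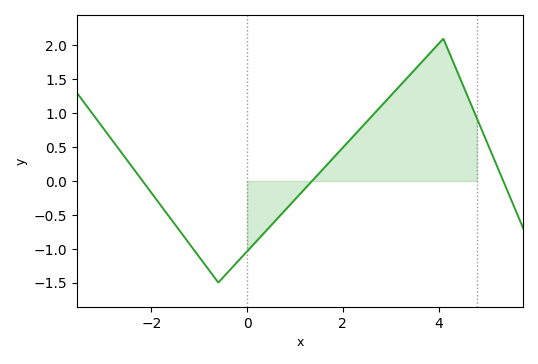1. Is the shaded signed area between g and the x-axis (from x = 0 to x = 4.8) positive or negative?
positive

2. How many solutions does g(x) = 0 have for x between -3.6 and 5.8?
3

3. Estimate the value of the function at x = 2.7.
1.03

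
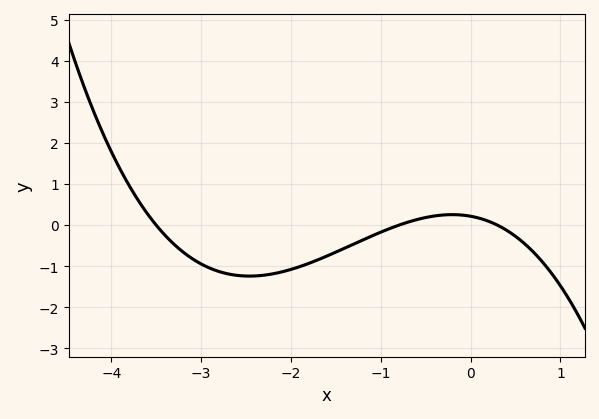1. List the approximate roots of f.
-3.5, -0.8, 0.3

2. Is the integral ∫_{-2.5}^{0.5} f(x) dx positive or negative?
negative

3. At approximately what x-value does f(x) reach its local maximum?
-0.203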